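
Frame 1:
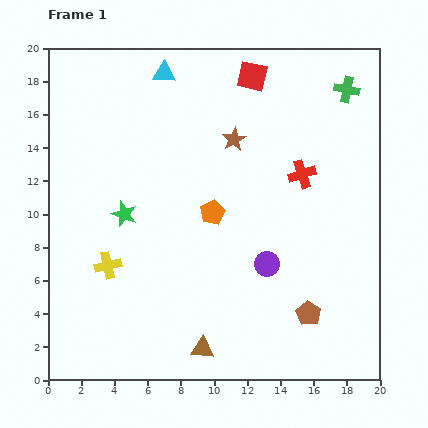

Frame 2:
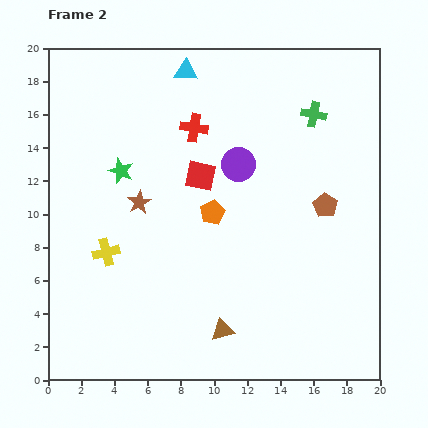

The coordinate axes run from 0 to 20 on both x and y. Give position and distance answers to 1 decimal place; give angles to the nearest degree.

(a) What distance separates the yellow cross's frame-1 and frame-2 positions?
0.8

The yellow cross moved from (3.6, 6.9) to (3.5, 7.7), a distance of √(0.1² + 0.8²) ≈ 0.8.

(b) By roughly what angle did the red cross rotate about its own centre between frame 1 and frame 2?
26° clockwise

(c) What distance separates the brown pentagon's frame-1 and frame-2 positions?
6.6

The brown pentagon moved from (15.7, 4.0) to (16.7, 10.5), a distance of √(1.0² + 6.5²) ≈ 6.6.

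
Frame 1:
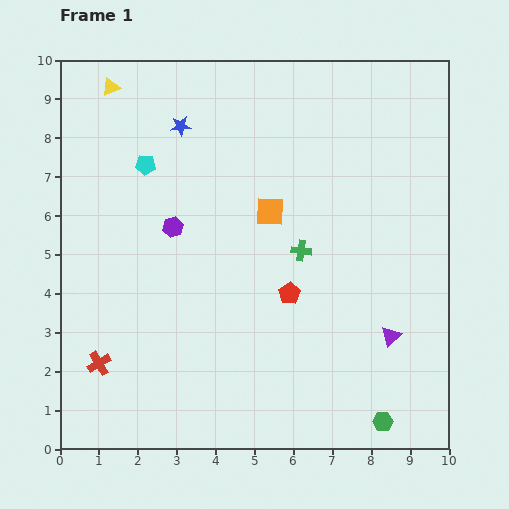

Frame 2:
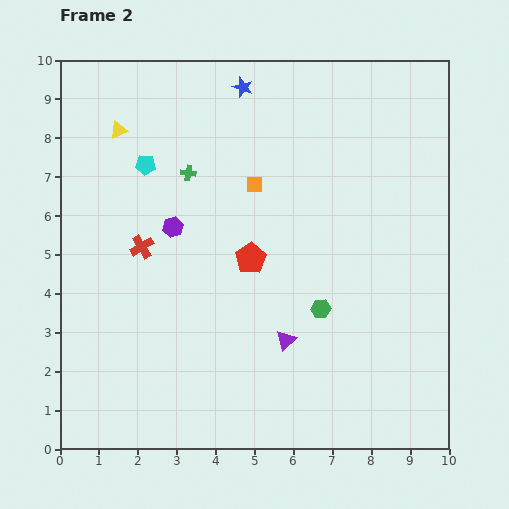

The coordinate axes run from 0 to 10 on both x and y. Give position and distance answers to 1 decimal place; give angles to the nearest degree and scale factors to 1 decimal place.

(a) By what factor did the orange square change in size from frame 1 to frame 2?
0.6×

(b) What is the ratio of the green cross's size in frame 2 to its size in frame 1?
0.8×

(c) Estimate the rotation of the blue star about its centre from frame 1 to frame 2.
26° clockwise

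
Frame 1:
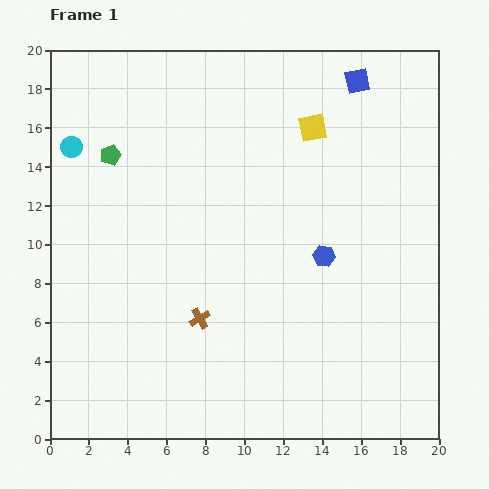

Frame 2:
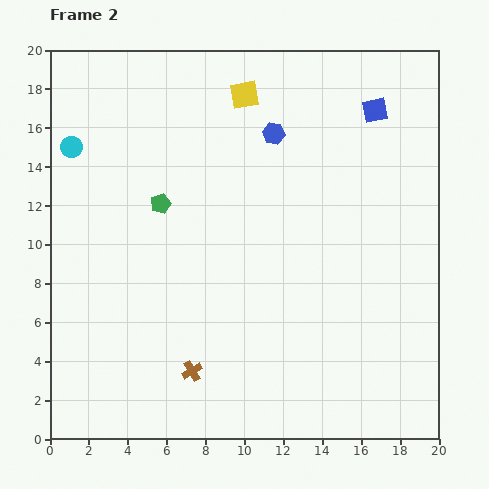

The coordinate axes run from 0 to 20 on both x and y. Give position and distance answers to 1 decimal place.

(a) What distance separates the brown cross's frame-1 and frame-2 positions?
2.7

The brown cross moved from (7.7, 6.2) to (7.3, 3.5), a distance of √(0.4² + 2.7²) ≈ 2.7.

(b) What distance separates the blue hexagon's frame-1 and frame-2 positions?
6.8

The blue hexagon moved from (14.1, 9.4) to (11.5, 15.7), a distance of √(2.6² + 6.3²) ≈ 6.8.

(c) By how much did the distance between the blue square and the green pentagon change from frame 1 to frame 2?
-1.3

Distance in frame 1: 13.3. Distance in frame 2: 12.0.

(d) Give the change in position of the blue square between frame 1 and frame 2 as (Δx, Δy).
(0.9, -1.5)

The blue square was at (15.8, 18.4) in frame 1 and (16.7, 16.9) in frame 2.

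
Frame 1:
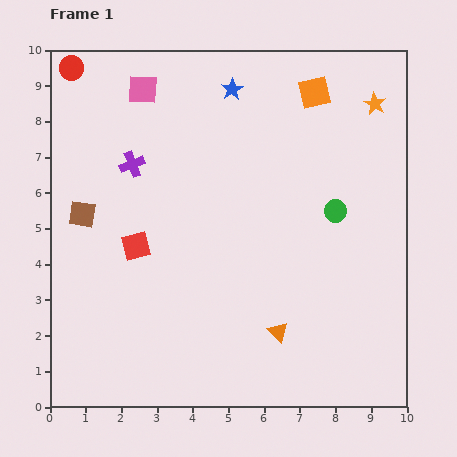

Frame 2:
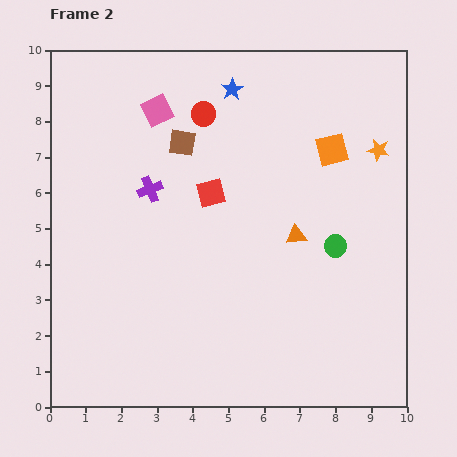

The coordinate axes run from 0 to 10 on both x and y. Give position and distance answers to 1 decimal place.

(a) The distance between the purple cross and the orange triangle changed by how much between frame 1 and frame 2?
-1.9

Distance in frame 1: 6.2. Distance in frame 2: 4.3.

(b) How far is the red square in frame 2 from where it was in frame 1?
2.6

The red square moved from (2.4, 4.5) to (4.5, 6.0), a distance of √(2.1² + 1.5²) ≈ 2.6.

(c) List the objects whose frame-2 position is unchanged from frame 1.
the blue star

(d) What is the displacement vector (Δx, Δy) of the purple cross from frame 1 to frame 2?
(0.5, -0.7)

The purple cross was at (2.3, 6.8) in frame 1 and (2.8, 6.1) in frame 2.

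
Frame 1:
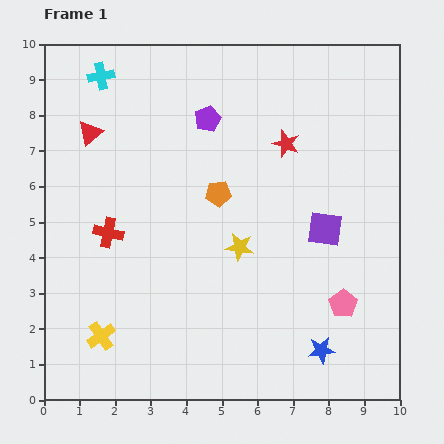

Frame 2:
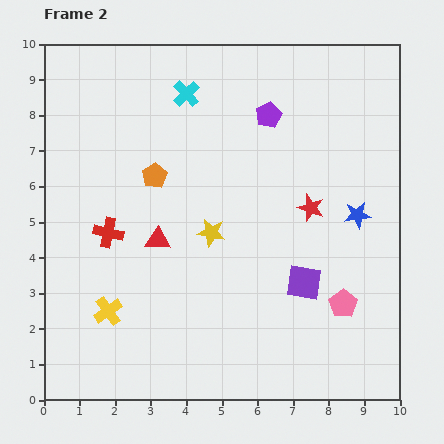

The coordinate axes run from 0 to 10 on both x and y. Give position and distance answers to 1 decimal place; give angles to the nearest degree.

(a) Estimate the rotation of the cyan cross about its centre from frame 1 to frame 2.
32° counter-clockwise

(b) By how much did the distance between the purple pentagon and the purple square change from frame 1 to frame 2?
+0.3

Distance in frame 1: 4.5. Distance in frame 2: 4.8.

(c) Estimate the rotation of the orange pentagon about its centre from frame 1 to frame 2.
25° counter-clockwise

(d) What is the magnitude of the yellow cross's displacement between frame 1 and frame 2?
0.7

The yellow cross moved from (1.6, 1.8) to (1.8, 2.5), a distance of √(0.2² + 0.7²) ≈ 0.7.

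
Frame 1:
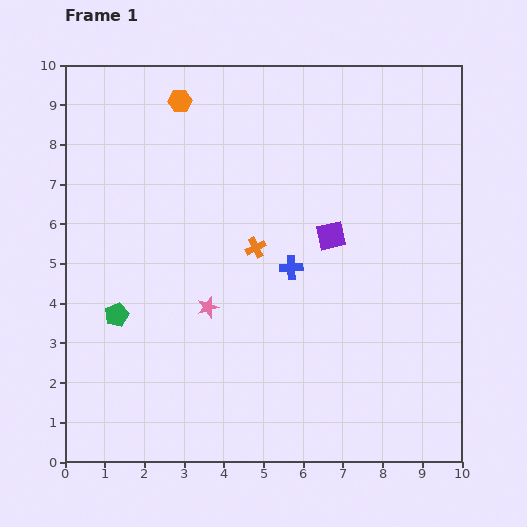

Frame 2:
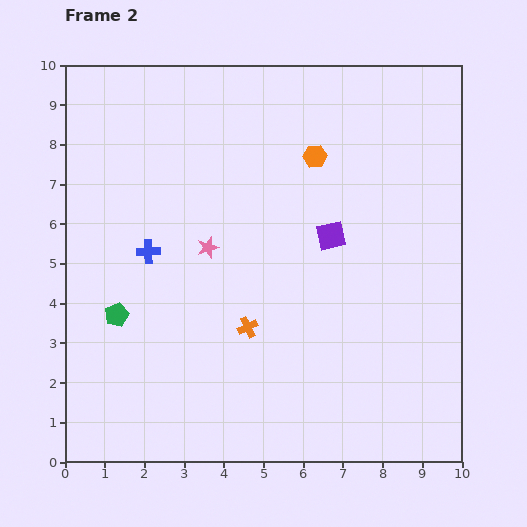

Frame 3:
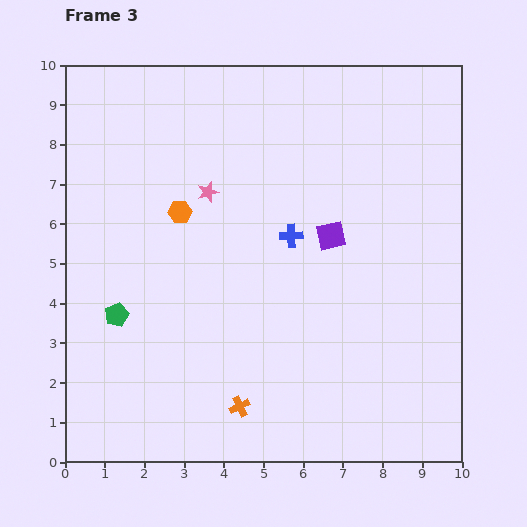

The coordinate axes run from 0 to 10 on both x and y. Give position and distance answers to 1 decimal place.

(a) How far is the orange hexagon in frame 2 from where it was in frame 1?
3.7

The orange hexagon moved from (2.9, 9.1) to (6.3, 7.7), a distance of √(3.4² + 1.4²) ≈ 3.7.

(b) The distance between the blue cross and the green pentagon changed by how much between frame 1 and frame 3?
+0.2

Distance in frame 1: 4.6. Distance in frame 3: 4.8.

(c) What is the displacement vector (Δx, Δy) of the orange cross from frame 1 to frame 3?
(-0.4, -4.0)

The orange cross was at (4.8, 5.4) in frame 1 and (4.4, 1.4) in frame 3.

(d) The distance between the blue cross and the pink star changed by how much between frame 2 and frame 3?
+0.9

Distance in frame 2: 1.5. Distance in frame 3: 2.4.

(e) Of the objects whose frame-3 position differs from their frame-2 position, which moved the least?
the pink star

(moved 1.4)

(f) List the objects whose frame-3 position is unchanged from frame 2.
the purple square, the green pentagon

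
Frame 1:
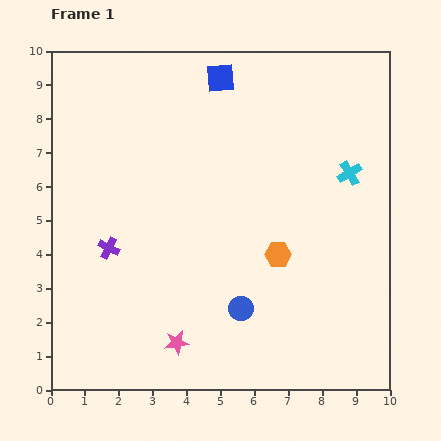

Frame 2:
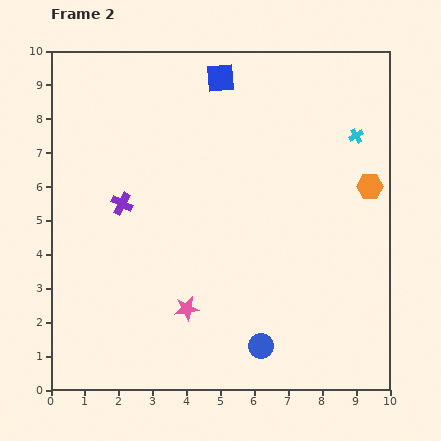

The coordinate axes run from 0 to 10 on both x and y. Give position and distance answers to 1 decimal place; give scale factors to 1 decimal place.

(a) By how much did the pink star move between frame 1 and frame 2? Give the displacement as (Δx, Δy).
(0.3, 1.0)

The pink star was at (3.7, 1.4) in frame 1 and (4.0, 2.4) in frame 2.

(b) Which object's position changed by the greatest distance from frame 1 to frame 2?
the orange hexagon

(moved 3.4; next 1.4)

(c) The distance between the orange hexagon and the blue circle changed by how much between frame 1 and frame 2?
+3.8

Distance in frame 1: 1.9. Distance in frame 2: 5.7.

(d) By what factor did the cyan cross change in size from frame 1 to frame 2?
0.6×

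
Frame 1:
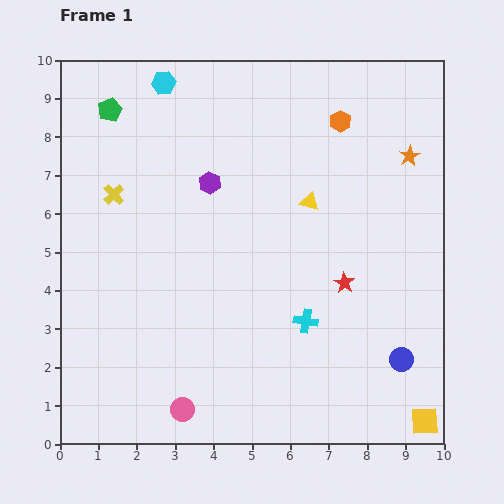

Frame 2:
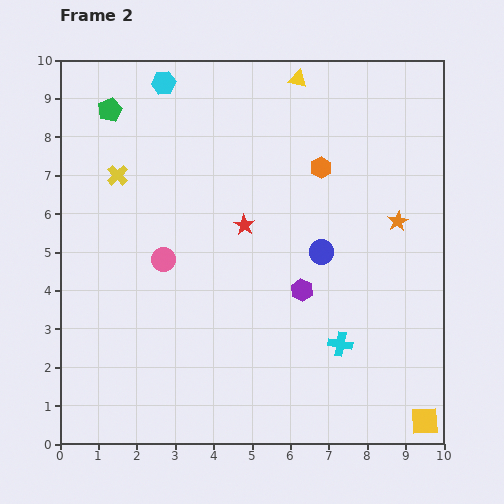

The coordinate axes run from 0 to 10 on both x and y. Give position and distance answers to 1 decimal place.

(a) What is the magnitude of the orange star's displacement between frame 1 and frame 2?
1.7

The orange star moved from (9.1, 7.5) to (8.8, 5.8), a distance of √(0.3² + 1.7²) ≈ 1.7.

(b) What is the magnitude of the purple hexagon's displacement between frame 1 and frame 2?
3.7

The purple hexagon moved from (3.9, 6.8) to (6.3, 4.0), a distance of √(2.4² + 2.8²) ≈ 3.7.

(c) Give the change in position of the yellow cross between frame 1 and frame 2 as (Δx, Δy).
(0.1, 0.5)

The yellow cross was at (1.4, 6.5) in frame 1 and (1.5, 7.0) in frame 2.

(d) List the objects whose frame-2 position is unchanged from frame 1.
the cyan hexagon, the green pentagon, the yellow square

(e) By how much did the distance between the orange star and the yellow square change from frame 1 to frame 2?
-1.7

Distance in frame 1: 6.9. Distance in frame 2: 5.2.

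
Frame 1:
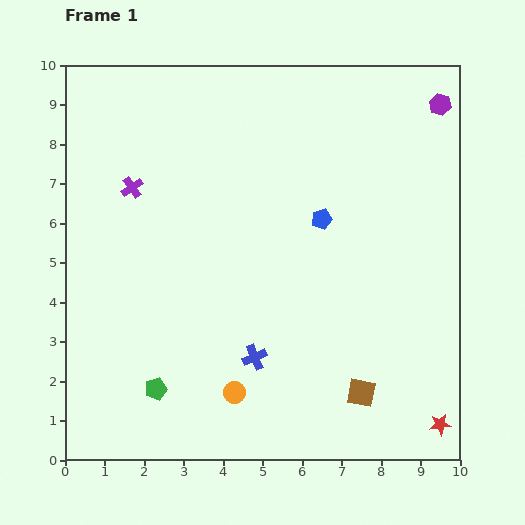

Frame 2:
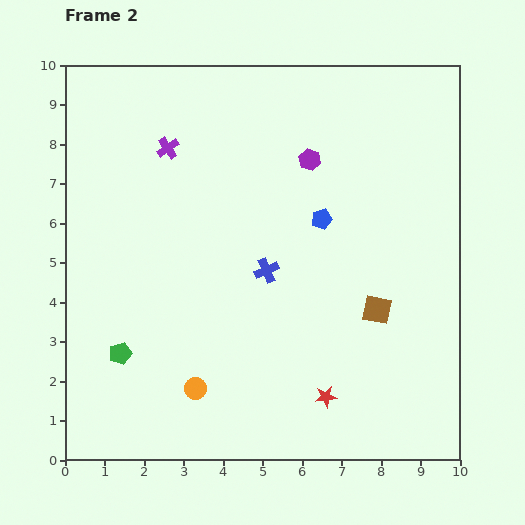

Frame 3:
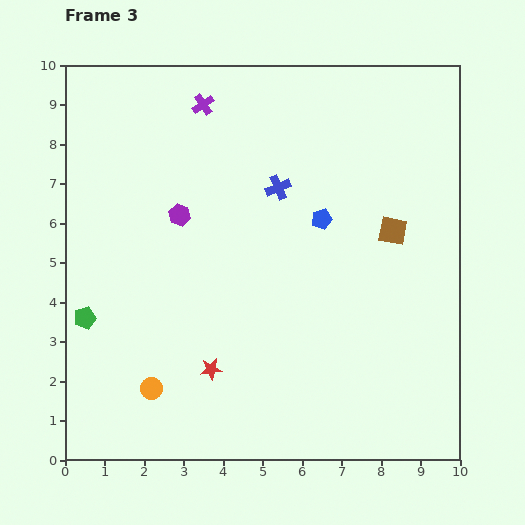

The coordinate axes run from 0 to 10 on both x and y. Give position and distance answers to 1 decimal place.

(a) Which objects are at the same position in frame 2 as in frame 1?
the blue pentagon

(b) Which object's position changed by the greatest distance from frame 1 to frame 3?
the purple hexagon

(moved 7.2; next 6.0)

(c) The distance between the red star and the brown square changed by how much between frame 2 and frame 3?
+3.2

Distance in frame 2: 2.6. Distance in frame 3: 5.8.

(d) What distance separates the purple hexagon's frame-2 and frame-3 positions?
3.6

The purple hexagon moved from (6.2, 7.6) to (2.9, 6.2), a distance of √(3.3² + 1.4²) ≈ 3.6.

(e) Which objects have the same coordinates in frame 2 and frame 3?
the blue pentagon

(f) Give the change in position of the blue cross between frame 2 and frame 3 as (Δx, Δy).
(0.3, 2.1)

The blue cross was at (5.1, 4.8) in frame 2 and (5.4, 6.9) in frame 3.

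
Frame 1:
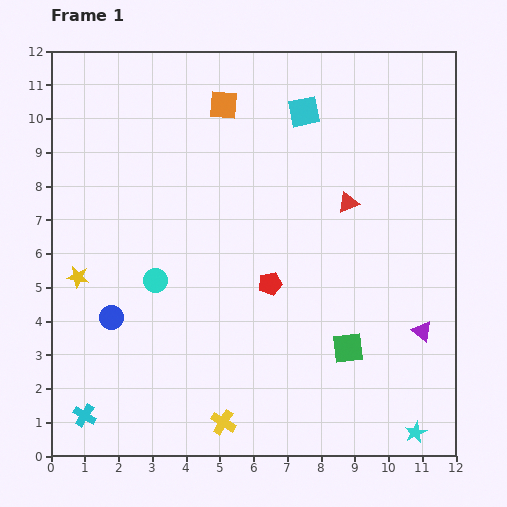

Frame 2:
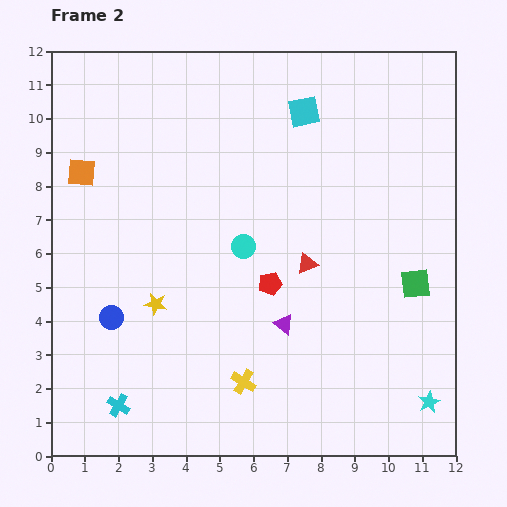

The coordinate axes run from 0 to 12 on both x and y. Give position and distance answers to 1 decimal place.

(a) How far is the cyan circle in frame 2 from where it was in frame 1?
2.8

The cyan circle moved from (3.1, 5.2) to (5.7, 6.2), a distance of √(2.6² + 1.0²) ≈ 2.8.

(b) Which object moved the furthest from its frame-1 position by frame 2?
the orange square

(moved 4.7; next 4.1)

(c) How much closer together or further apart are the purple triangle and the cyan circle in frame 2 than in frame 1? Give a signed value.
-5.4

Distance in frame 1: 8.0. Distance in frame 2: 2.6.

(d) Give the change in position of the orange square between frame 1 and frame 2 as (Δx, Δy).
(-4.2, -2.0)

The orange square was at (5.1, 10.4) in frame 1 and (0.9, 8.4) in frame 2.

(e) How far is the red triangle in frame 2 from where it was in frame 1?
2.2

The red triangle moved from (8.8, 7.5) to (7.6, 5.7), a distance of √(1.2² + 1.8²) ≈ 2.2.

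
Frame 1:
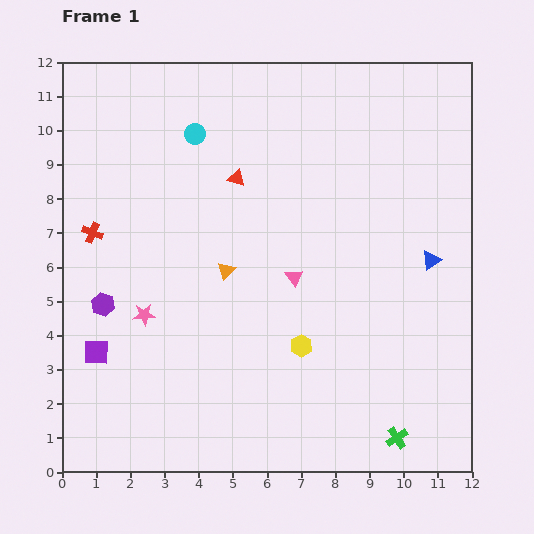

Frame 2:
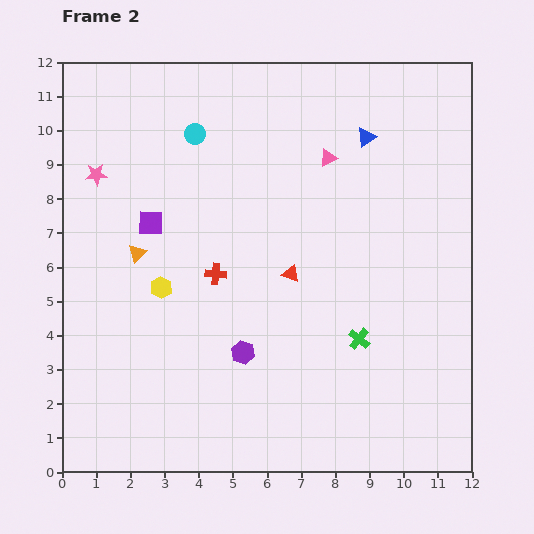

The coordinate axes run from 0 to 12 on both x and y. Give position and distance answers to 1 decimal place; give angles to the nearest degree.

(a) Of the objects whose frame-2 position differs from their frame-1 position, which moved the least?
the orange triangle

(moved 2.6)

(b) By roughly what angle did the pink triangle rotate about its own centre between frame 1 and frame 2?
39° clockwise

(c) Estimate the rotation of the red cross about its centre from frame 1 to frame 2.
16° counter-clockwise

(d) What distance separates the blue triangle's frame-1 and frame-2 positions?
4.1

The blue triangle moved from (10.8, 6.2) to (8.9, 9.8), a distance of √(1.9² + 3.6²) ≈ 4.1.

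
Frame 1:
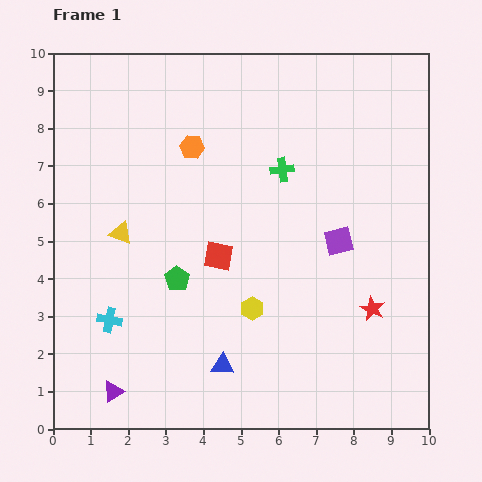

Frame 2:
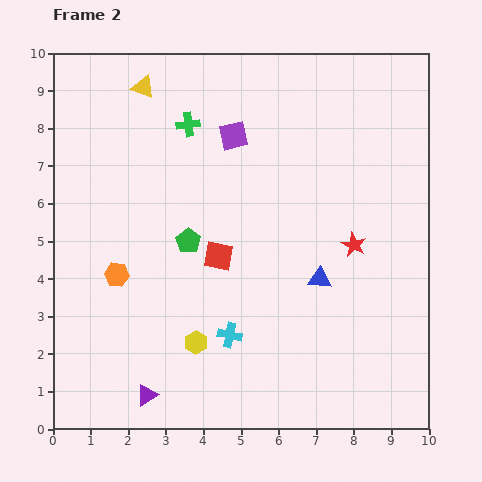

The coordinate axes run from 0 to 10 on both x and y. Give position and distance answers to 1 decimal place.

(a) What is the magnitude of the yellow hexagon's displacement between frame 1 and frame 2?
1.7

The yellow hexagon moved from (5.3, 3.2) to (3.8, 2.3), a distance of √(1.5² + 0.9²) ≈ 1.7.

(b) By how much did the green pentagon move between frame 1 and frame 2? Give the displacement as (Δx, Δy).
(0.3, 1.0)

The green pentagon was at (3.3, 4.0) in frame 1 and (3.6, 5.0) in frame 2.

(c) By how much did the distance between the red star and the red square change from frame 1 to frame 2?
-0.7

Distance in frame 1: 4.3. Distance in frame 2: 3.6.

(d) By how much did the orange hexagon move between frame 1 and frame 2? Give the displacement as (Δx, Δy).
(-2.0, -3.4)

The orange hexagon was at (3.7, 7.5) in frame 1 and (1.7, 4.1) in frame 2.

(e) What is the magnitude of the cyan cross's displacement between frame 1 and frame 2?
3.2

The cyan cross moved from (1.5, 2.9) to (4.7, 2.5), a distance of √(3.2² + 0.4²) ≈ 3.2.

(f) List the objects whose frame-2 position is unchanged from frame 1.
the red square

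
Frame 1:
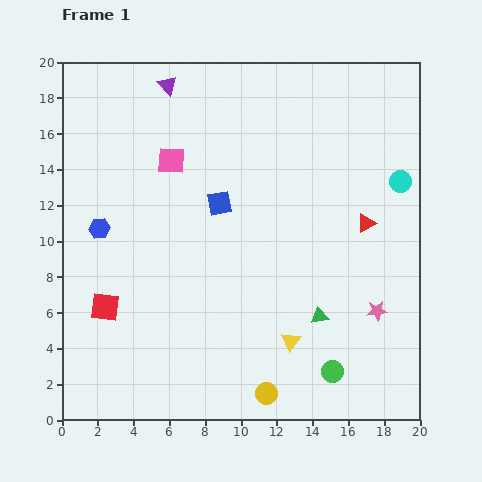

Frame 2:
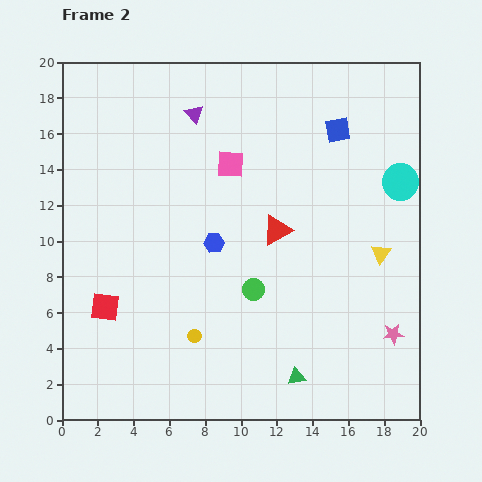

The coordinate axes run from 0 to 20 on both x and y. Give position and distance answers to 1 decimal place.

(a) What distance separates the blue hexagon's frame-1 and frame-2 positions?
6.4

The blue hexagon moved from (2.1, 10.7) to (8.5, 9.9), a distance of √(6.4² + 0.8²) ≈ 6.4.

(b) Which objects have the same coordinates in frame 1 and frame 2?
the red square, the cyan circle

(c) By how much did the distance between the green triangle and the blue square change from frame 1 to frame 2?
+5.6

Distance in frame 1: 8.4. Distance in frame 2: 14.0.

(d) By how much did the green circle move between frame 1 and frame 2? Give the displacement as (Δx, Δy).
(-4.4, 4.6)

The green circle was at (15.1, 2.7) in frame 1 and (10.7, 7.3) in frame 2.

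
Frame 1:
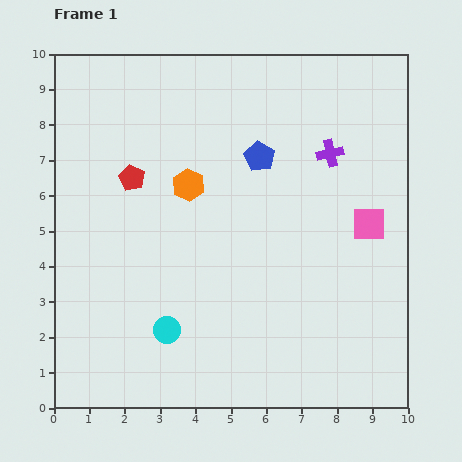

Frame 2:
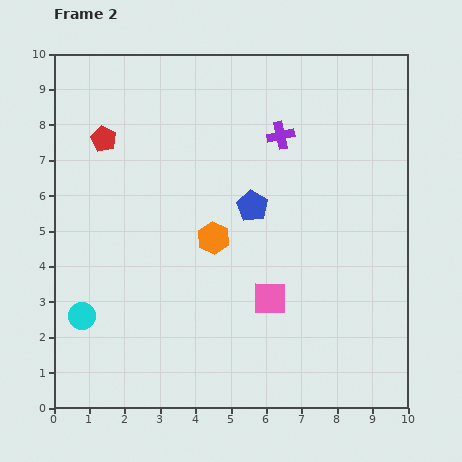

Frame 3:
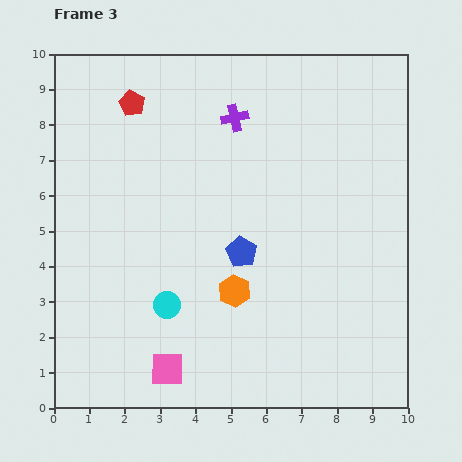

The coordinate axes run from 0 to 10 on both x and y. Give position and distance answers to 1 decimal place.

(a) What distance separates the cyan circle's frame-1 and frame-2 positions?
2.4

The cyan circle moved from (3.2, 2.2) to (0.8, 2.6), a distance of √(2.4² + 0.4²) ≈ 2.4.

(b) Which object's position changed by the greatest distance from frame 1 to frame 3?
the pink square

(moved 7.0; next 3.3)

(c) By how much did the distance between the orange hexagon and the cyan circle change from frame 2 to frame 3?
-2.4

Distance in frame 2: 4.3. Distance in frame 3: 1.9.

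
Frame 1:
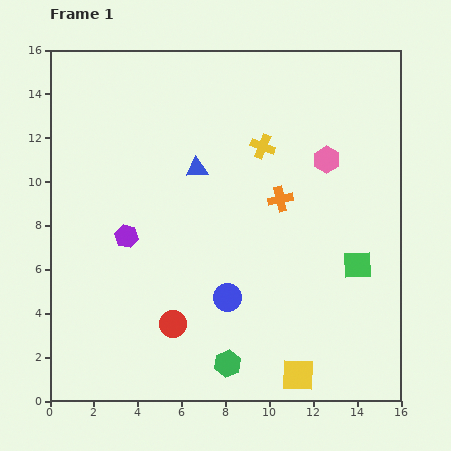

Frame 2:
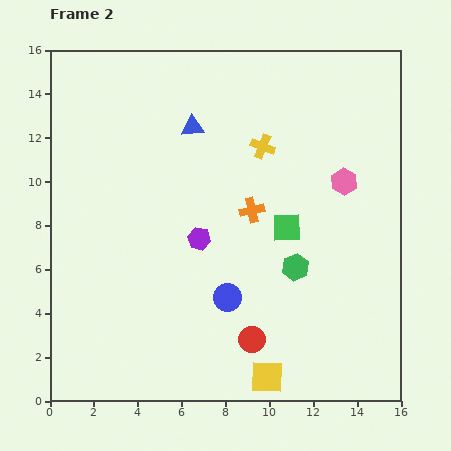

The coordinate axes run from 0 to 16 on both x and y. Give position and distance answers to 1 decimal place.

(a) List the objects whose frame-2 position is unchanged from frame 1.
the blue circle, the yellow cross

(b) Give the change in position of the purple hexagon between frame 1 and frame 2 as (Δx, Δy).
(3.3, -0.1)

The purple hexagon was at (3.5, 7.5) in frame 1 and (6.8, 7.4) in frame 2.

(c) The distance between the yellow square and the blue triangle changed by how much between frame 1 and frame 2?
+1.4

Distance in frame 1: 10.5. Distance in frame 2: 11.9.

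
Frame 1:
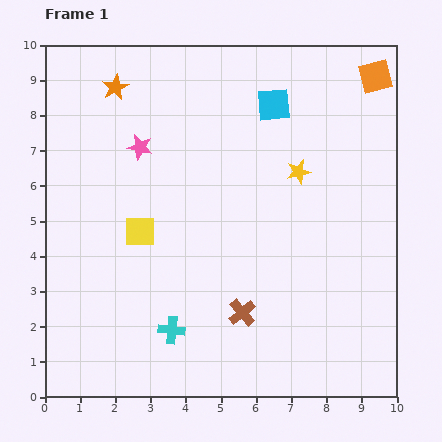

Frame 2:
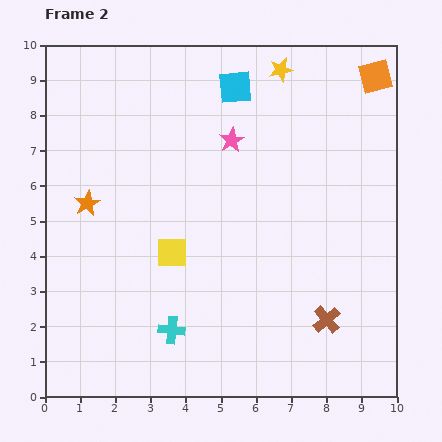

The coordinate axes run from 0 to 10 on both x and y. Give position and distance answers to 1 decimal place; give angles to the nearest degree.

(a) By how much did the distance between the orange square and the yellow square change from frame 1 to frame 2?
-0.3

Distance in frame 1: 8.0. Distance in frame 2: 7.7.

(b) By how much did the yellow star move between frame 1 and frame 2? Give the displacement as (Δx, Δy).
(-0.5, 2.9)

The yellow star was at (7.2, 6.4) in frame 1 and (6.7, 9.3) in frame 2.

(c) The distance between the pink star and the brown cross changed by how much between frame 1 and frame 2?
+0.3

Distance in frame 1: 5.5. Distance in frame 2: 5.8.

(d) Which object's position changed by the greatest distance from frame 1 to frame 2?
the orange star

(moved 3.4; next 2.9)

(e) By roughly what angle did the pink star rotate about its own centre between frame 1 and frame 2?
30° clockwise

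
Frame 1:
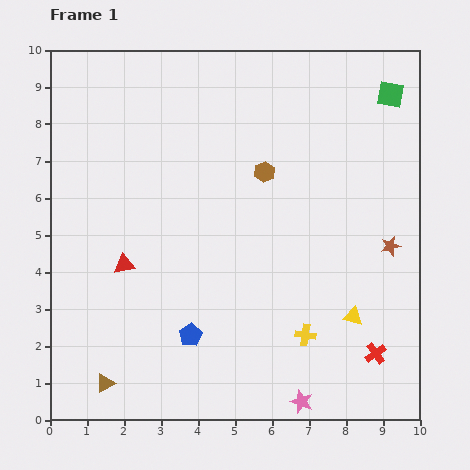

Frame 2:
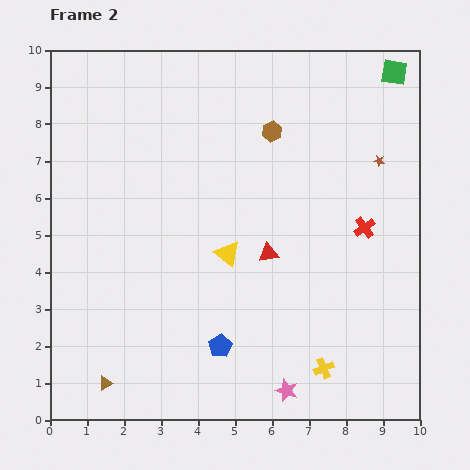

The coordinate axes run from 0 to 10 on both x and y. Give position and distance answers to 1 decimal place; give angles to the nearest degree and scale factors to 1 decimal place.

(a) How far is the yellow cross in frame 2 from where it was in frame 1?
1.0

The yellow cross moved from (6.9, 2.3) to (7.4, 1.4), a distance of √(0.5² + 0.9²) ≈ 1.0.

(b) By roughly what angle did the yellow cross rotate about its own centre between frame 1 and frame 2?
31° counter-clockwise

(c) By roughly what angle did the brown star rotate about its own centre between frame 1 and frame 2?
26° clockwise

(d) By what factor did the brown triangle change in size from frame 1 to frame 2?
0.7×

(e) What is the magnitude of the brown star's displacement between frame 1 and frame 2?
2.3

The brown star moved from (9.2, 4.7) to (8.9, 7.0), a distance of √(0.3² + 2.3²) ≈ 2.3.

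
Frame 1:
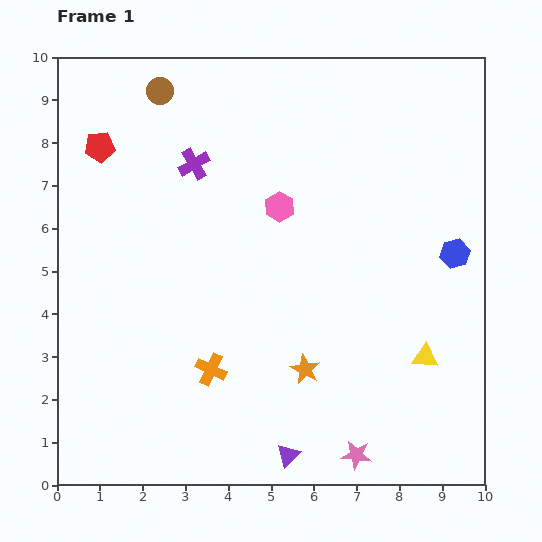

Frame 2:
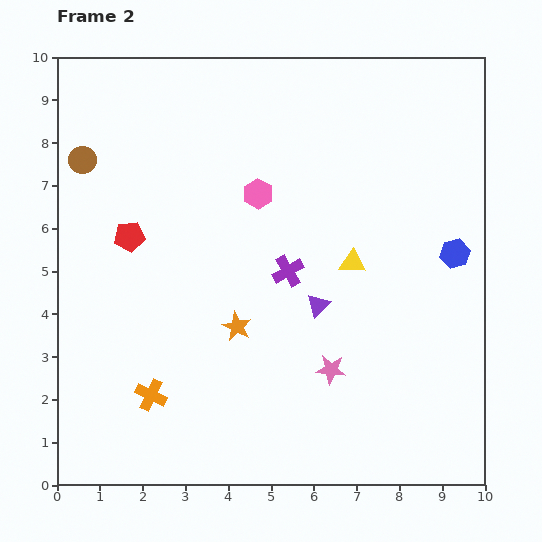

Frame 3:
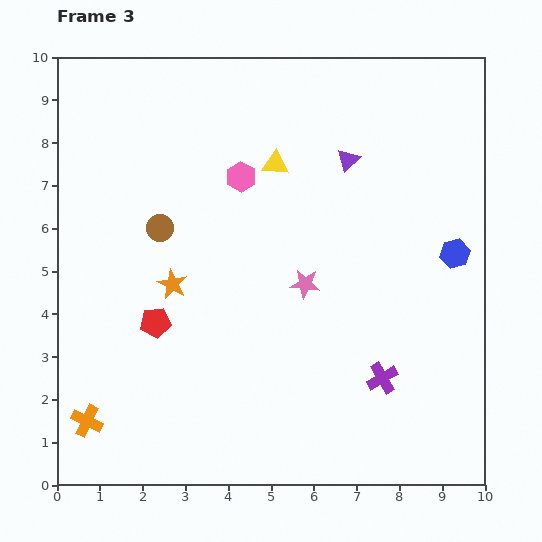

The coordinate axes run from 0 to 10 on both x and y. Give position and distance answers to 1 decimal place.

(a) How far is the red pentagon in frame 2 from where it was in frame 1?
2.2

The red pentagon moved from (1.0, 7.9) to (1.7, 5.8), a distance of √(0.7² + 2.1²) ≈ 2.2.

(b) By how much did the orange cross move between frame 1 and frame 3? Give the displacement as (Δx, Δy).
(-2.9, -1.2)

The orange cross was at (3.6, 2.7) in frame 1 and (0.7, 1.5) in frame 3.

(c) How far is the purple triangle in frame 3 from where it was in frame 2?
3.5

The purple triangle moved from (6.1, 4.2) to (6.8, 7.6), a distance of √(0.7² + 3.4²) ≈ 3.5.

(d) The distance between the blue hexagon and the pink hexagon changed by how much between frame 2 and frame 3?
+0.5

Distance in frame 2: 4.8. Distance in frame 3: 5.3.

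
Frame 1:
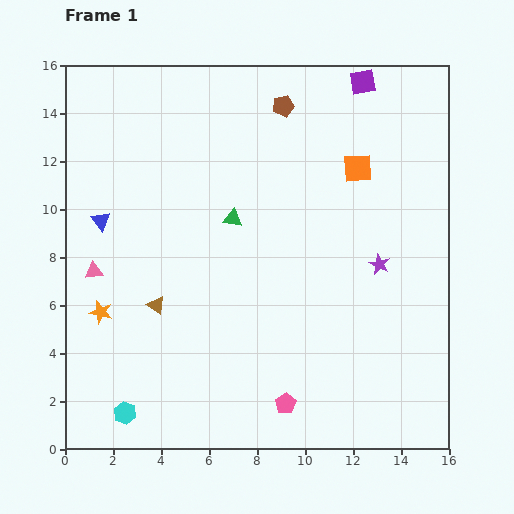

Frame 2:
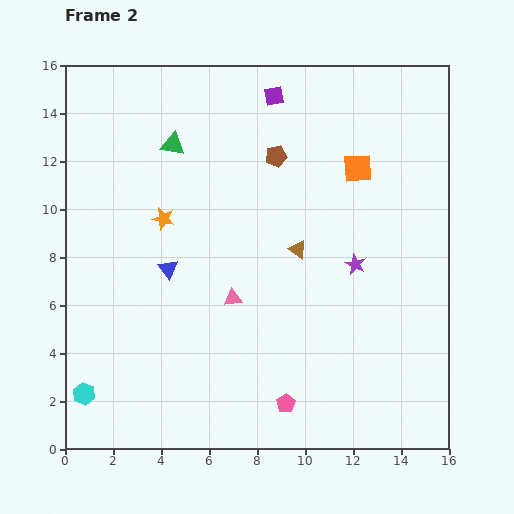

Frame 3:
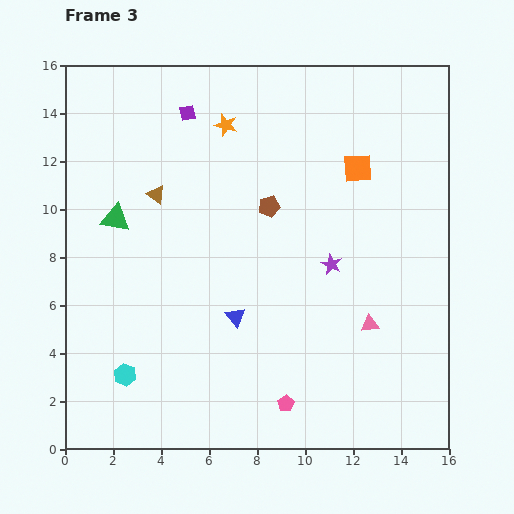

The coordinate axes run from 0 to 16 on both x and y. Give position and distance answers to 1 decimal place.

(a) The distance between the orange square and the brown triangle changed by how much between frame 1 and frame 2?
-6.0

Distance in frame 1: 10.2. Distance in frame 2: 4.2.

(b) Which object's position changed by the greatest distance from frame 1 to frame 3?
the pink triangle

(moved 11.7; next 9.4)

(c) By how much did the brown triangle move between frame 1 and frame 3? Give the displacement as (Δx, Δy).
(0.0, 4.6)

The brown triangle was at (3.8, 6.0) in frame 1 and (3.8, 10.6) in frame 3.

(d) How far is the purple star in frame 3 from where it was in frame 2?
1.0

The purple star moved from (12.1, 7.7) to (11.1, 7.7), a distance of √(1.0² + 0.0²) ≈ 1.0.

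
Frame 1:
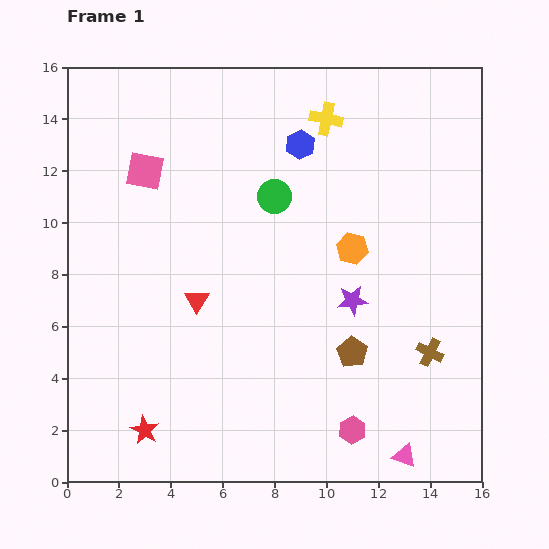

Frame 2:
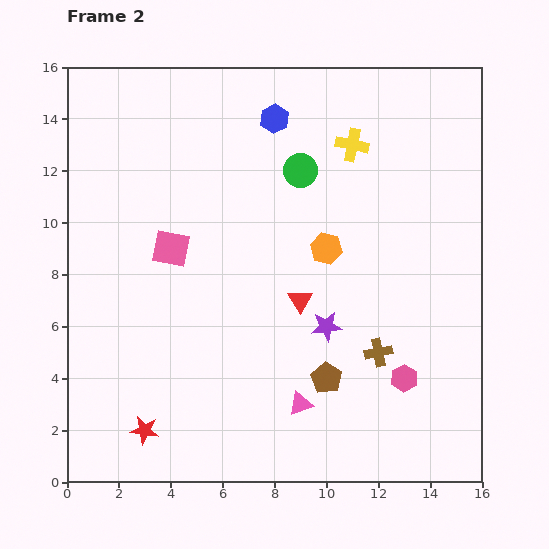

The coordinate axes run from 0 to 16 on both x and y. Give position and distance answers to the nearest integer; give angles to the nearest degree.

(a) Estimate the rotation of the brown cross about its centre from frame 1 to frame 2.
38° counter-clockwise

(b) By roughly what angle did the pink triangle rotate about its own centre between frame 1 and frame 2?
40° counter-clockwise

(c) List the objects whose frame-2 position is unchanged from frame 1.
the red star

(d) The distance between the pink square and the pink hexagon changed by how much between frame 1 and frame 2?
-3

Distance in frame 1: 13. Distance in frame 2: 10.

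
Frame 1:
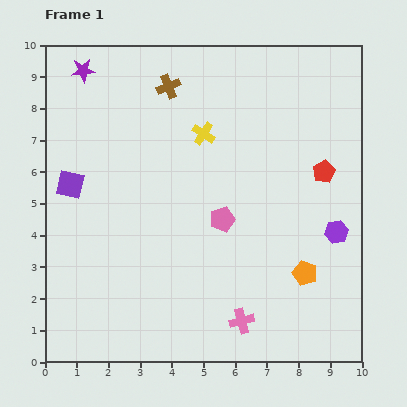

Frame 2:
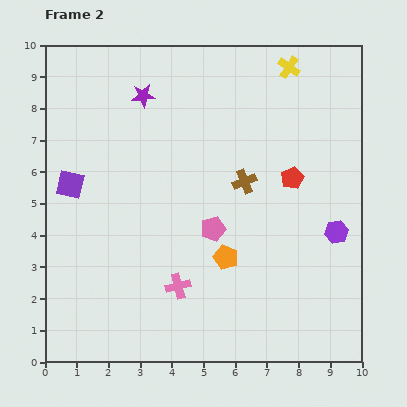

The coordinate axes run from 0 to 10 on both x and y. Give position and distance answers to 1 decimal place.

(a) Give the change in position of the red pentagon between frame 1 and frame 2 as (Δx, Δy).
(-1.0, -0.2)

The red pentagon was at (8.8, 6.0) in frame 1 and (7.8, 5.8) in frame 2.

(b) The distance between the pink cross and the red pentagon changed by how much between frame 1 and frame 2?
-0.4

Distance in frame 1: 5.4. Distance in frame 2: 5.0.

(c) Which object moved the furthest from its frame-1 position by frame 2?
the brown cross

(moved 3.8; next 3.4)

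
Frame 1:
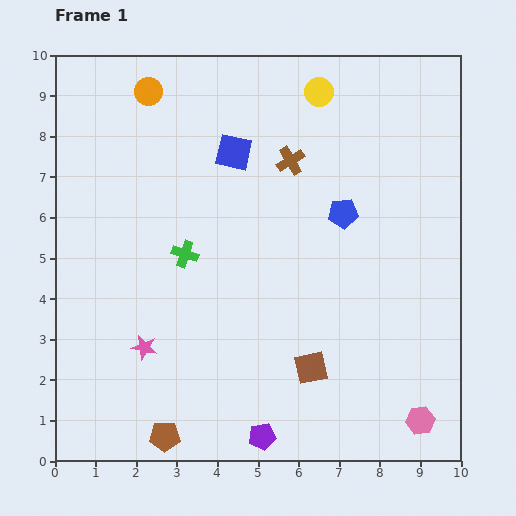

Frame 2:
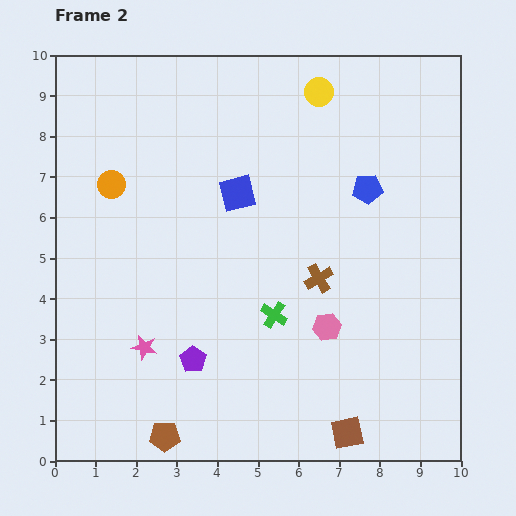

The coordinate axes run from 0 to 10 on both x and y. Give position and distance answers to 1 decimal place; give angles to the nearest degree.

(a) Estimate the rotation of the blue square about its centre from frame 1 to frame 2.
26° counter-clockwise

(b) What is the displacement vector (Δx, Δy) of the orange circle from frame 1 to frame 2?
(-0.9, -2.3)

The orange circle was at (2.3, 9.1) in frame 1 and (1.4, 6.8) in frame 2.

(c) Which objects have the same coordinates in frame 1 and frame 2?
the yellow circle, the brown pentagon, the pink star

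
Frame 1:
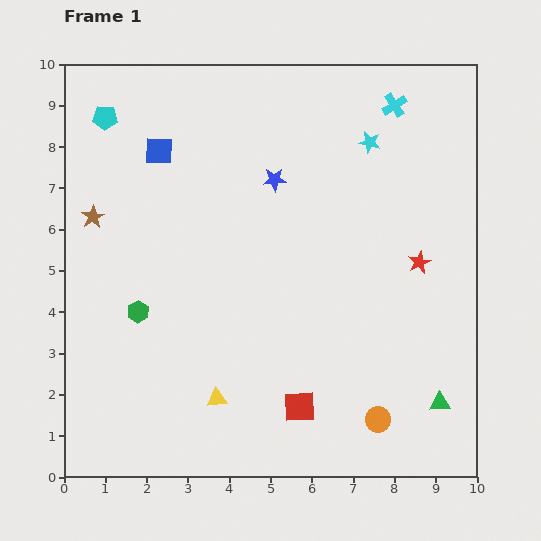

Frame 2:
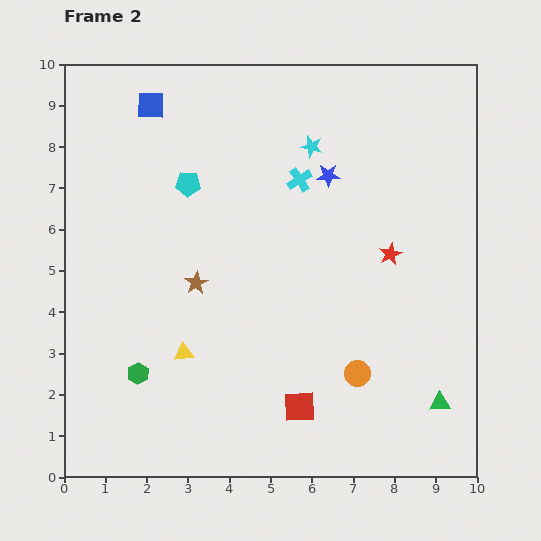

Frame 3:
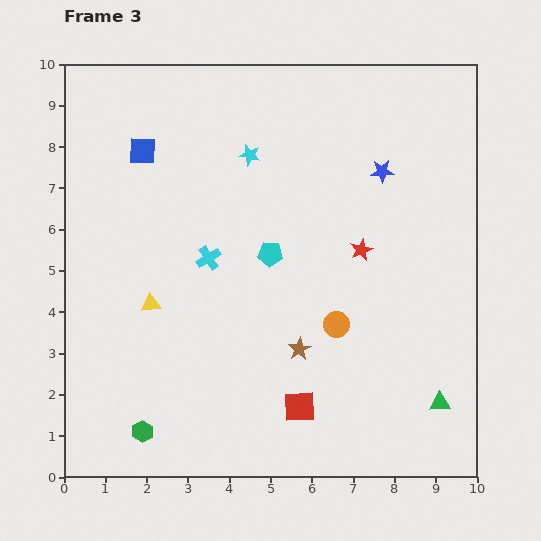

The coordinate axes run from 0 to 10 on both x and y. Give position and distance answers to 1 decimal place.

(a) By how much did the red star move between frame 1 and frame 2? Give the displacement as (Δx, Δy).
(-0.7, 0.2)

The red star was at (8.6, 5.2) in frame 1 and (7.9, 5.4) in frame 2.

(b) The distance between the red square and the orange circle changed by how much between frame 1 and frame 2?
-0.3

Distance in frame 1: 1.9. Distance in frame 2: 1.6.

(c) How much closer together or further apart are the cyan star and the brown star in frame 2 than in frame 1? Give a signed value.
-2.6

Distance in frame 1: 6.9. Distance in frame 2: 4.3.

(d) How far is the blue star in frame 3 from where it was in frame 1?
2.6

The blue star moved from (5.1, 7.2) to (7.7, 7.4), a distance of √(2.6² + 0.2²) ≈ 2.6.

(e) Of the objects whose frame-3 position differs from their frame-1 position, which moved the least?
the blue square

(moved 0.4)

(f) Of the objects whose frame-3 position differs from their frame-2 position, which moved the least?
the red star

(moved 0.7)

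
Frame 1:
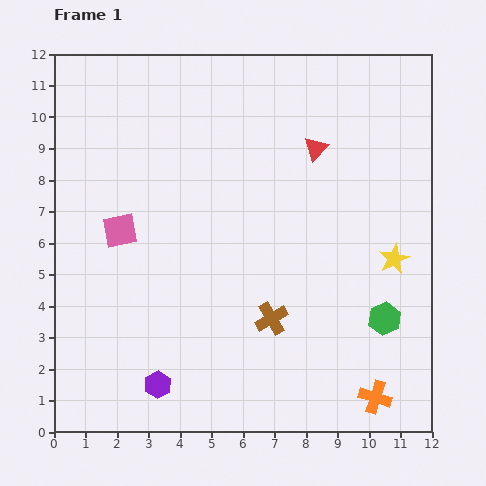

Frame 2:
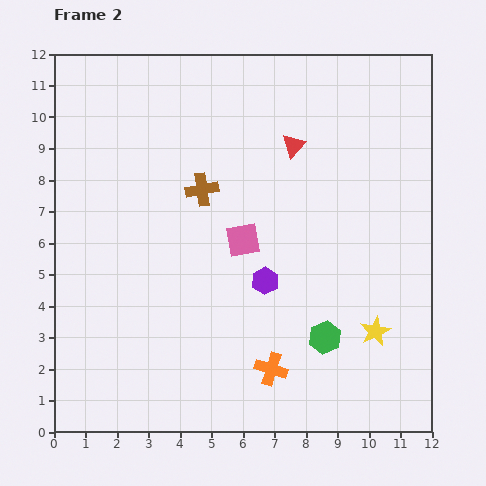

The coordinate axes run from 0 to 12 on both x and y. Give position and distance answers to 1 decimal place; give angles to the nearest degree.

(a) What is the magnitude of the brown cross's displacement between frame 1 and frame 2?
4.7

The brown cross moved from (6.9, 3.6) to (4.7, 7.7), a distance of √(2.2² + 4.1²) ≈ 4.7.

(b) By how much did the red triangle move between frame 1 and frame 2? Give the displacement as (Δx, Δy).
(-0.7, 0.1)

The red triangle was at (8.3, 9.0) in frame 1 and (7.6, 9.1) in frame 2.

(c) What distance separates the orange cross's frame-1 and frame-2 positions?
3.4

The orange cross moved from (10.2, 1.1) to (6.9, 2.0), a distance of √(3.3² + 0.9²) ≈ 3.4.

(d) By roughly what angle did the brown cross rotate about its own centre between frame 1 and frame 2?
21° clockwise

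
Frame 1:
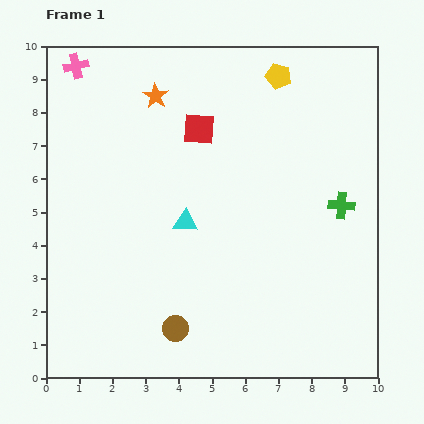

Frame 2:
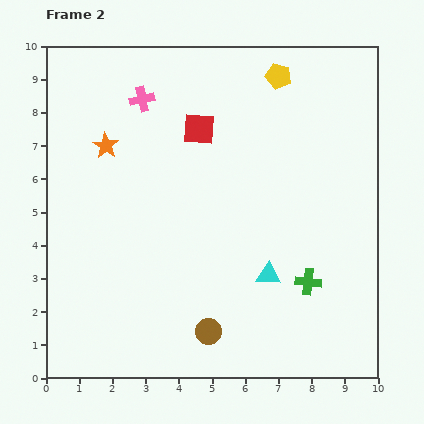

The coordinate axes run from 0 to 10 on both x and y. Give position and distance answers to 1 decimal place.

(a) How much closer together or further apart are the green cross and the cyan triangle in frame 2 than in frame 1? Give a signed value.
-3.5

Distance in frame 1: 4.7. Distance in frame 2: 1.2.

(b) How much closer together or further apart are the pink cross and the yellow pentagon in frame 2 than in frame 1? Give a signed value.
-1.9

Distance in frame 1: 6.1. Distance in frame 2: 4.2.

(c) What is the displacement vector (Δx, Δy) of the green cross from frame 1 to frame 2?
(-1.0, -2.3)

The green cross was at (8.9, 5.2) in frame 1 and (7.9, 2.9) in frame 2.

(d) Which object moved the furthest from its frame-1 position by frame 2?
the cyan triangle

(moved 3.0; next 2.5)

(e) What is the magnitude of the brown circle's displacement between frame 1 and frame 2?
1.0

The brown circle moved from (3.9, 1.5) to (4.9, 1.4), a distance of √(1.0² + 0.1²) ≈ 1.0.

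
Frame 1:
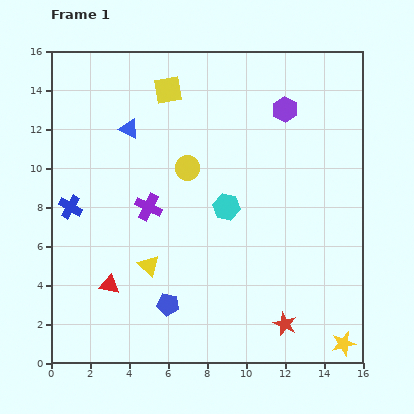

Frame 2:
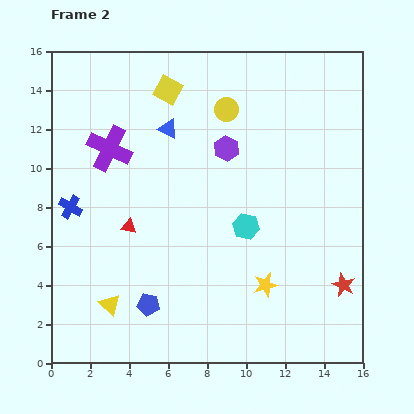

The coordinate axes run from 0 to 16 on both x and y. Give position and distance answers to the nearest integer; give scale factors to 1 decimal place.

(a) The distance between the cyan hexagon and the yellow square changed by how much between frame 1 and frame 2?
+1

Distance in frame 1: 7. Distance in frame 2: 8.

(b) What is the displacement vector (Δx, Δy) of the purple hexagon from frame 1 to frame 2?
(-3, -2)

The purple hexagon was at (12, 13) in frame 1 and (9, 11) in frame 2.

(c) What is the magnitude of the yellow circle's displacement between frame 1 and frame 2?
4

The yellow circle moved from (7, 10) to (9, 13), a distance of √(2² + 3²) ≈ 4.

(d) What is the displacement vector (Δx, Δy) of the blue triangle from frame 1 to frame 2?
(2, 0)

The blue triangle was at (4, 12) in frame 1 and (6, 12) in frame 2.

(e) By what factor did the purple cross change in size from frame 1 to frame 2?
1.6×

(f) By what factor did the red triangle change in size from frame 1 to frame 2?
0.8×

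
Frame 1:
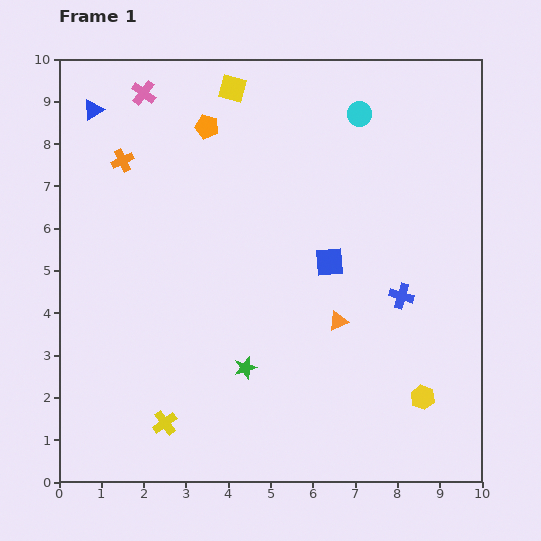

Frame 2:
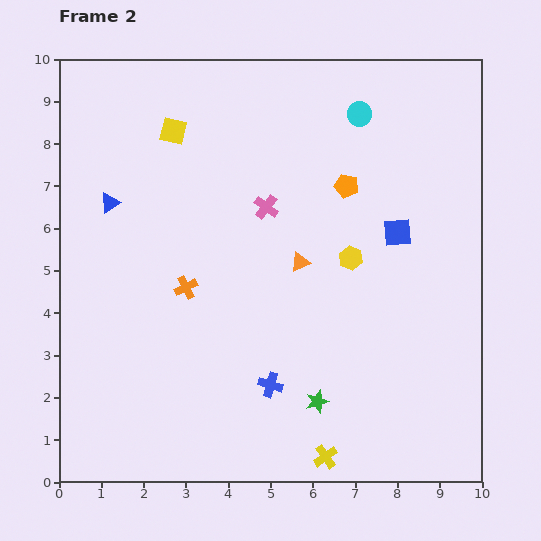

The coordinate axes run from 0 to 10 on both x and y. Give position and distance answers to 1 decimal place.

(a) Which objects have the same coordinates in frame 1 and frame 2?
the cyan circle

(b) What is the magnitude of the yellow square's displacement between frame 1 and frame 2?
1.7

The yellow square moved from (4.1, 9.3) to (2.7, 8.3), a distance of √(1.4² + 1.0²) ≈ 1.7.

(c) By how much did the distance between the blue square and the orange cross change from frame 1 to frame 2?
-0.3

Distance in frame 1: 5.5. Distance in frame 2: 5.2.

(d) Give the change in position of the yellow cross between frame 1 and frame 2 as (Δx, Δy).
(3.8, -0.8)

The yellow cross was at (2.5, 1.4) in frame 1 and (6.3, 0.6) in frame 2.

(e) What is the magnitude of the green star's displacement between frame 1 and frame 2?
1.9

The green star moved from (4.4, 2.7) to (6.1, 1.9), a distance of √(1.7² + 0.8²) ≈ 1.9.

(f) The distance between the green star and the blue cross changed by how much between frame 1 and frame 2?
-2.9

Distance in frame 1: 4.1. Distance in frame 2: 1.2.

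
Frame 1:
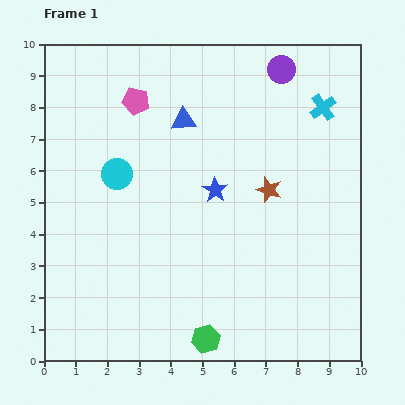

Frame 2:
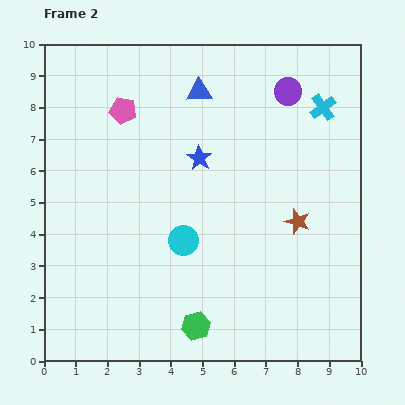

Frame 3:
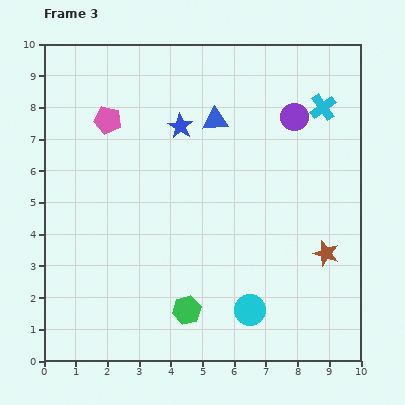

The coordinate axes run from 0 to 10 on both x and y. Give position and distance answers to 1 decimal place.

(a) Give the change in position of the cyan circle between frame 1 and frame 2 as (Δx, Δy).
(2.1, -2.1)

The cyan circle was at (2.3, 5.9) in frame 1 and (4.4, 3.8) in frame 2.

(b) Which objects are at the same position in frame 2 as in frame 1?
the cyan cross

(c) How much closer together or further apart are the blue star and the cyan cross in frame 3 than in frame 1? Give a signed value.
+0.2

Distance in frame 1: 4.3. Distance in frame 3: 4.5.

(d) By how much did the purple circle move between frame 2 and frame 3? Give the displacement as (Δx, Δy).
(0.2, -0.8)

The purple circle was at (7.7, 8.5) in frame 2 and (7.9, 7.7) in frame 3.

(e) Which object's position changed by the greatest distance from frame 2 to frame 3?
the cyan circle

(moved 3.0; next 1.3)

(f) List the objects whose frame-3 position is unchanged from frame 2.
the cyan cross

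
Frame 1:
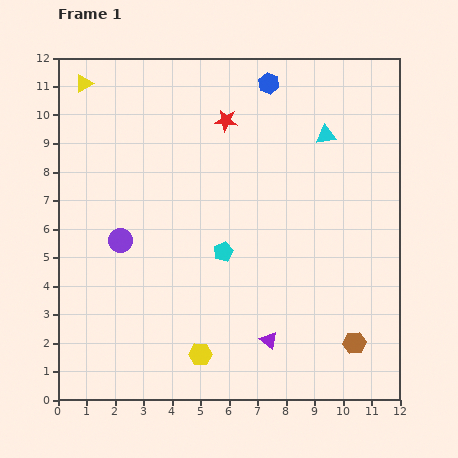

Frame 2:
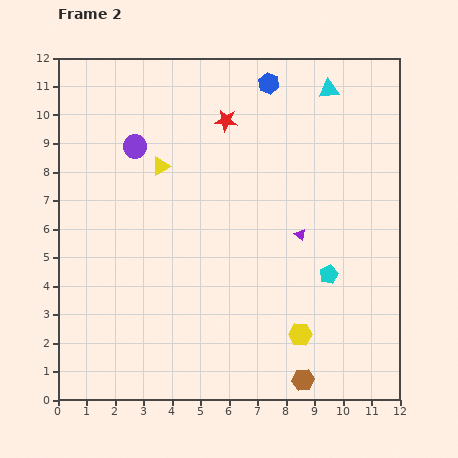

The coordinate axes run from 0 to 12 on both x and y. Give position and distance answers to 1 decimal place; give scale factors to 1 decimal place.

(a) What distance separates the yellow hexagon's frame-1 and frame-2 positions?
3.6

The yellow hexagon moved from (5.0, 1.6) to (8.5, 2.3), a distance of √(3.5² + 0.7²) ≈ 3.6.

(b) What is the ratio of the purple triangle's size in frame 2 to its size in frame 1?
0.6×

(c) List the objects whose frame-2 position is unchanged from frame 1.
the red star, the blue hexagon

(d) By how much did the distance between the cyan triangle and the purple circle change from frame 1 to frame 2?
-1.0

Distance in frame 1: 8.1. Distance in frame 2: 7.1.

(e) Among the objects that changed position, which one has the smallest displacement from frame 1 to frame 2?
the cyan triangle

(moved 1.6)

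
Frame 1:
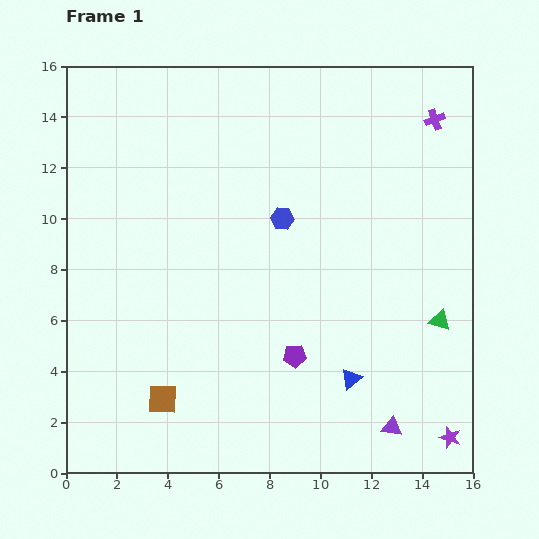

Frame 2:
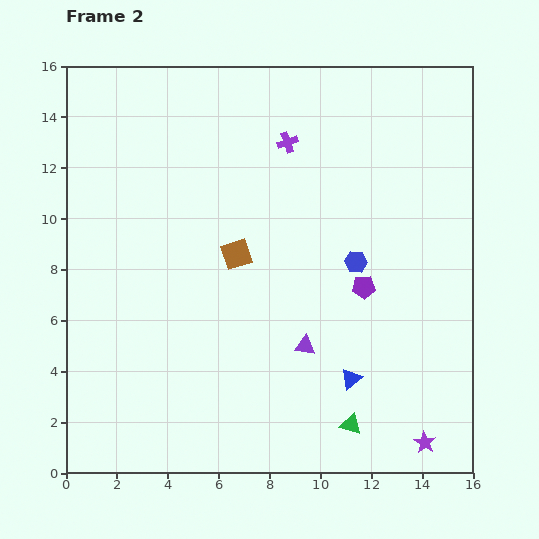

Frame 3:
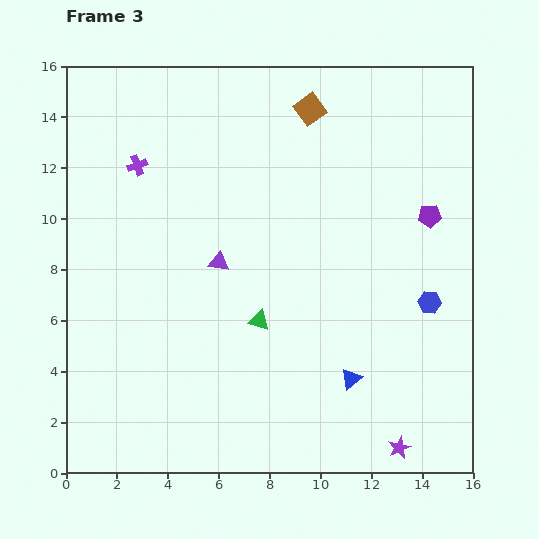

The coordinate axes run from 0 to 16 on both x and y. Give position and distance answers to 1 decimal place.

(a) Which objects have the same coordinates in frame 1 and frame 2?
the blue triangle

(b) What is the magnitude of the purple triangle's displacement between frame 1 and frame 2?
4.7

The purple triangle moved from (12.8, 1.8) to (9.4, 5.0), a distance of √(3.4² + 3.2²) ≈ 4.7.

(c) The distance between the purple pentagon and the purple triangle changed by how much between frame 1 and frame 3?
+3.8

Distance in frame 1: 4.7. Distance in frame 3: 8.5.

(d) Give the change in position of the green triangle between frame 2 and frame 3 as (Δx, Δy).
(-3.6, 4.1)

The green triangle was at (11.2, 1.9) in frame 2 and (7.6, 6.0) in frame 3.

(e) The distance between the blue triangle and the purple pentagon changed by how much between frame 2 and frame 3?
+3.5

Distance in frame 2: 3.6. Distance in frame 3: 7.1.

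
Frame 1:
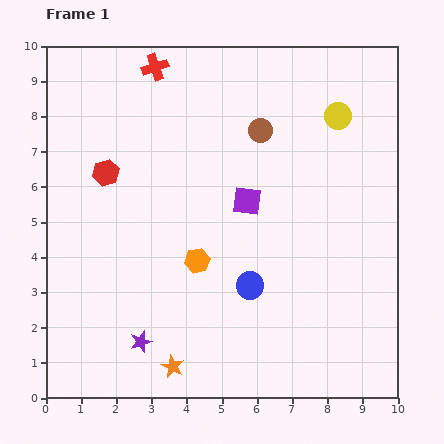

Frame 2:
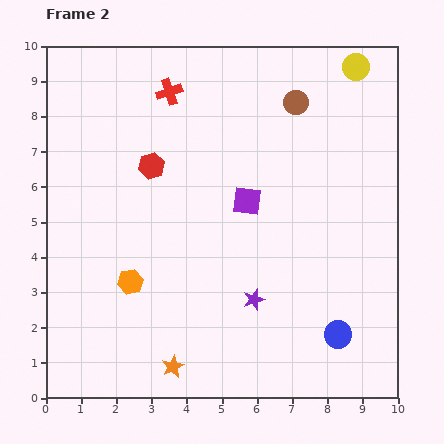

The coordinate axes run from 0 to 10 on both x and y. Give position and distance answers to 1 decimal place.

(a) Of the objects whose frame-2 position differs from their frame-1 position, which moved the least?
the red cross

(moved 0.8)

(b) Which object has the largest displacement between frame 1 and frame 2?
the purple star

(moved 3.4; next 2.9)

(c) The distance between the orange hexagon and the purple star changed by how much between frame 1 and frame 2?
+0.7

Distance in frame 1: 2.8. Distance in frame 2: 3.5.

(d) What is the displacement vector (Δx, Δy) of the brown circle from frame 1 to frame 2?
(1.0, 0.8)

The brown circle was at (6.1, 7.6) in frame 1 and (7.1, 8.4) in frame 2.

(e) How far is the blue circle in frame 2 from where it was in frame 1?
2.9

The blue circle moved from (5.8, 3.2) to (8.3, 1.8), a distance of √(2.5² + 1.4²) ≈ 2.9.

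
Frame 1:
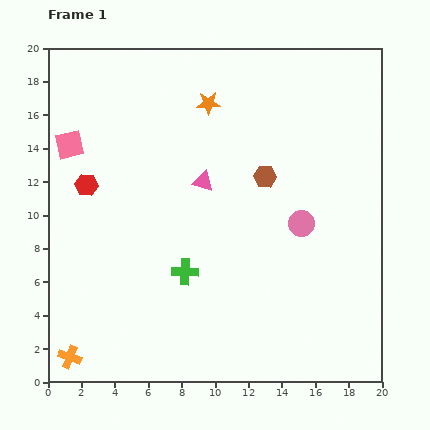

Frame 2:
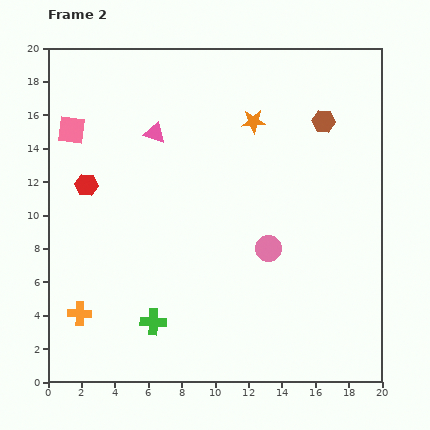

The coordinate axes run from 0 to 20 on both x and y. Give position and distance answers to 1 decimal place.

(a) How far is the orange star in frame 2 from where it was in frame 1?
2.9

The orange star moved from (9.6, 16.7) to (12.3, 15.6), a distance of √(2.7² + 1.1²) ≈ 2.9.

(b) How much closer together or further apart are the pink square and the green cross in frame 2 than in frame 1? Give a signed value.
+2.2

Distance in frame 1: 10.3. Distance in frame 2: 12.5.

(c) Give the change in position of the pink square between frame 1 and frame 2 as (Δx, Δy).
(0.1, 0.9)

The pink square was at (1.3, 14.2) in frame 1 and (1.4, 15.1) in frame 2.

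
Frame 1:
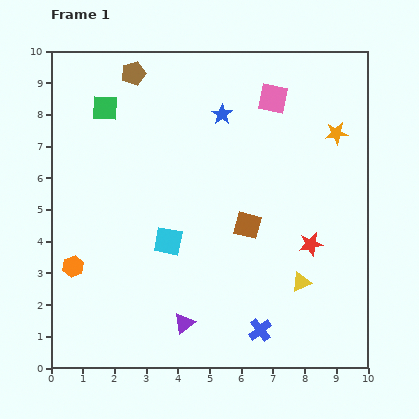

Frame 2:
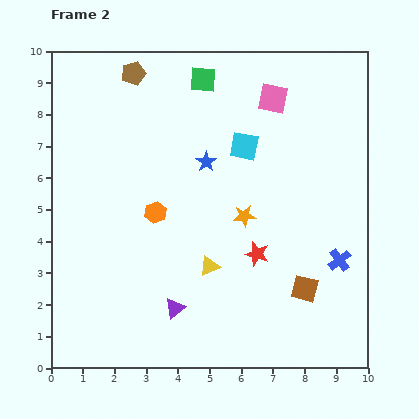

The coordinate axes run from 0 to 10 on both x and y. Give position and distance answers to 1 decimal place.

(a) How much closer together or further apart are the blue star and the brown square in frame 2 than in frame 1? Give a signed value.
+1.5

Distance in frame 1: 3.6. Distance in frame 2: 5.1.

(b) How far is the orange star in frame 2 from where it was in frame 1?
3.9

The orange star moved from (9.0, 7.4) to (6.1, 4.8), a distance of √(2.9² + 2.6²) ≈ 3.9.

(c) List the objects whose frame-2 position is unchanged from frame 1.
the brown pentagon, the pink square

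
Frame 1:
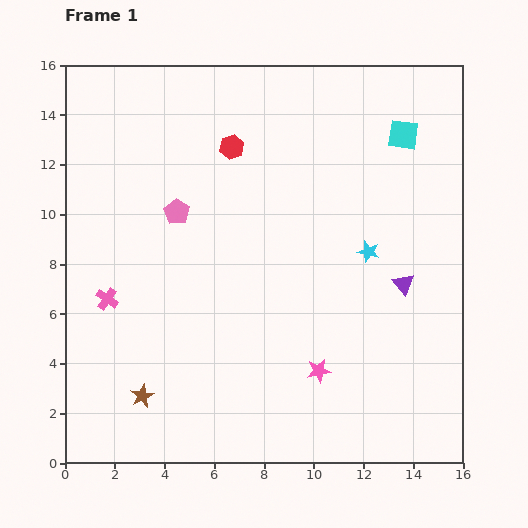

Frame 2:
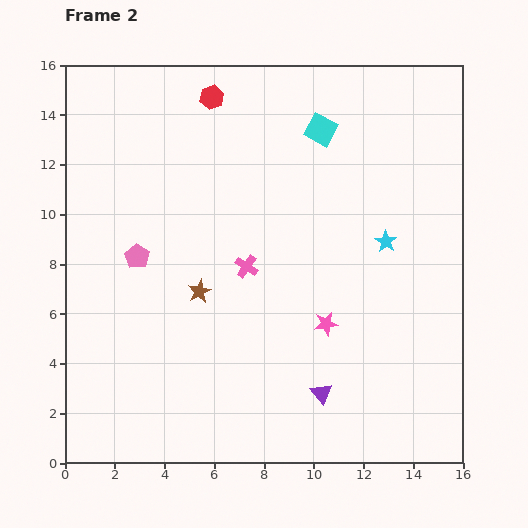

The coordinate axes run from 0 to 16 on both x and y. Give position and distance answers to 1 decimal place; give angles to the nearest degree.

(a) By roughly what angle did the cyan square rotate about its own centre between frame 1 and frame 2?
21° clockwise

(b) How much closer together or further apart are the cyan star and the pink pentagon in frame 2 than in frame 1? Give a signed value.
+2.1

Distance in frame 1: 7.9. Distance in frame 2: 10.0.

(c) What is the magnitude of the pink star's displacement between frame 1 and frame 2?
1.9

The pink star moved from (10.2, 3.7) to (10.5, 5.6), a distance of √(0.3² + 1.9²) ≈ 1.9.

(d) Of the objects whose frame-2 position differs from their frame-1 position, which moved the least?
the cyan star

(moved 0.8)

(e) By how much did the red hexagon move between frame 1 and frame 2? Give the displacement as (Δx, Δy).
(-0.8, 2.0)

The red hexagon was at (6.7, 12.7) in frame 1 and (5.9, 14.7) in frame 2.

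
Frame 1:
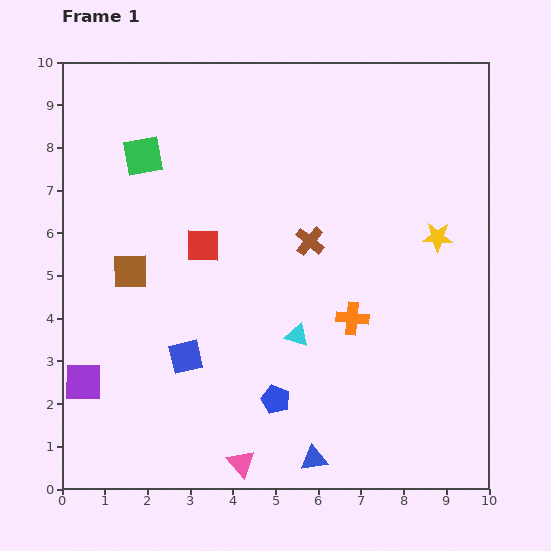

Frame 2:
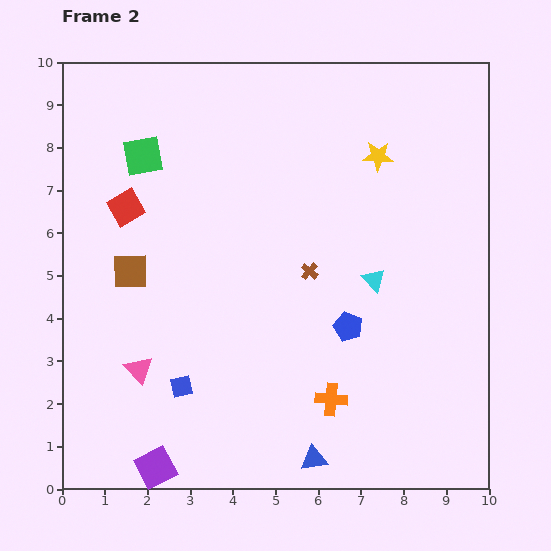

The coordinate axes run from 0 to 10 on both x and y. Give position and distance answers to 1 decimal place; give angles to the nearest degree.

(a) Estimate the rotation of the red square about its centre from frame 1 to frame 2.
32° counter-clockwise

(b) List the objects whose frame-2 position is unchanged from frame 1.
the green square, the brown square, the blue triangle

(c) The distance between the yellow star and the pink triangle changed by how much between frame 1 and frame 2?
+0.5

Distance in frame 1: 7.0. Distance in frame 2: 7.5.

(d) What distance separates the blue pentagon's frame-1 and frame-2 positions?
2.4

The blue pentagon moved from (5.0, 2.1) to (6.7, 3.8), a distance of √(1.7² + 1.7²) ≈ 2.4.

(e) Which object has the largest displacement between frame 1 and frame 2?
the pink triangle

(moved 3.3; next 2.6)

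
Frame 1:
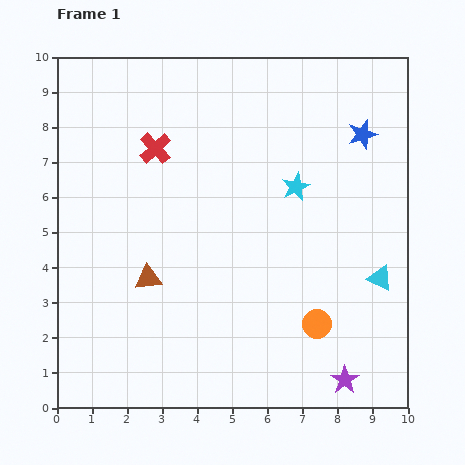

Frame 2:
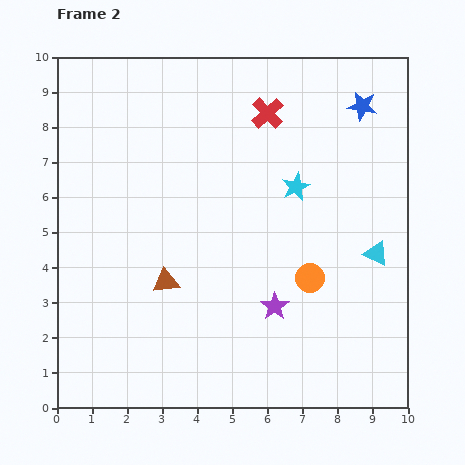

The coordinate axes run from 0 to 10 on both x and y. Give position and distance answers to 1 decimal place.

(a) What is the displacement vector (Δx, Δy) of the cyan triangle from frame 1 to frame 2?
(-0.1, 0.7)

The cyan triangle was at (9.2, 3.7) in frame 1 and (9.1, 4.4) in frame 2.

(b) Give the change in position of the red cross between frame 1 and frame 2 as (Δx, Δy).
(3.2, 1.0)

The red cross was at (2.8, 7.4) in frame 1 and (6.0, 8.4) in frame 2.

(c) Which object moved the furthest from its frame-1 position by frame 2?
the red cross

(moved 3.4; next 2.9)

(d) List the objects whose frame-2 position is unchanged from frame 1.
the cyan star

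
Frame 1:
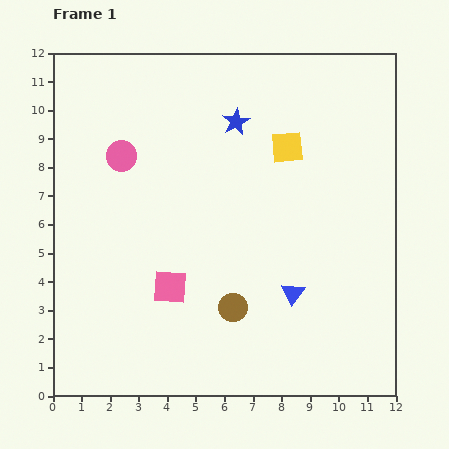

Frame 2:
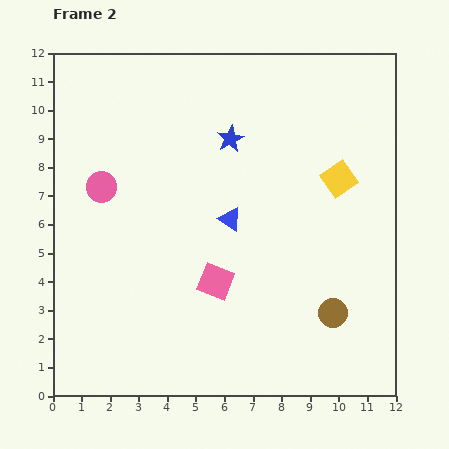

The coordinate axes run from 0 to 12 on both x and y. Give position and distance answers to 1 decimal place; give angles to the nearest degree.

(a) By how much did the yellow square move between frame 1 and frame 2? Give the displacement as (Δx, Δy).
(1.8, -1.1)

The yellow square was at (8.2, 8.7) in frame 1 and (10.0, 7.6) in frame 2.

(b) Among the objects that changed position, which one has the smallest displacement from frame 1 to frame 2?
the blue star

(moved 0.6)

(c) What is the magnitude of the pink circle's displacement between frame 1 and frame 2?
1.3

The pink circle moved from (2.4, 8.4) to (1.7, 7.3), a distance of √(0.7² + 1.1²) ≈ 1.3.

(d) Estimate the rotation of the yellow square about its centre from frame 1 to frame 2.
30° counter-clockwise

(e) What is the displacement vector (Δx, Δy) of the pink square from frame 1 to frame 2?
(1.6, 0.2)

The pink square was at (4.1, 3.8) in frame 1 and (5.7, 4.0) in frame 2.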